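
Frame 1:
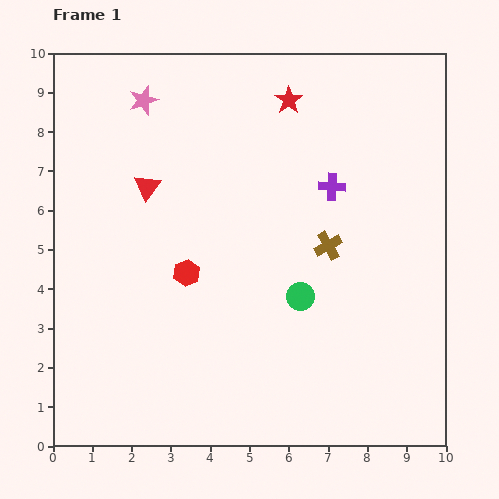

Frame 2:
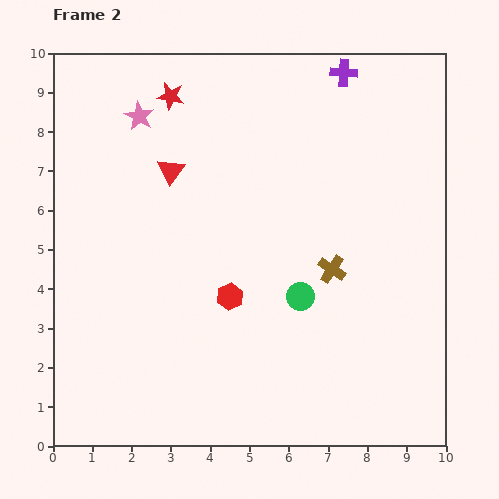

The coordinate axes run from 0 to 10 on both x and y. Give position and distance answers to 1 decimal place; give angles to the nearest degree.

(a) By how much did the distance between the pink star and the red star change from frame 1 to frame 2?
-2.8

Distance in frame 1: 3.7. Distance in frame 2: 0.9.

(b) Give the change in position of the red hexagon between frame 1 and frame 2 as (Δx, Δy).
(1.1, -0.6)

The red hexagon was at (3.4, 4.4) in frame 1 and (4.5, 3.8) in frame 2.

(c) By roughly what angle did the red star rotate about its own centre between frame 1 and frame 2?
27° counter-clockwise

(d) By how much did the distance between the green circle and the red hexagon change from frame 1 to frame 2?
-1.2

Distance in frame 1: 3.0. Distance in frame 2: 1.8.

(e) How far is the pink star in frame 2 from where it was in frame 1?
0.4

The pink star moved from (2.3, 8.8) to (2.2, 8.4), a distance of √(0.1² + 0.4²) ≈ 0.4.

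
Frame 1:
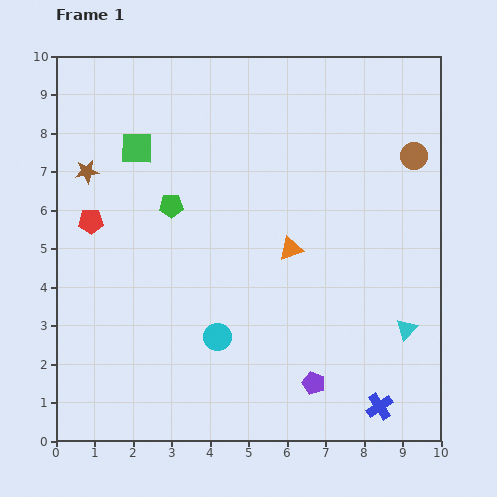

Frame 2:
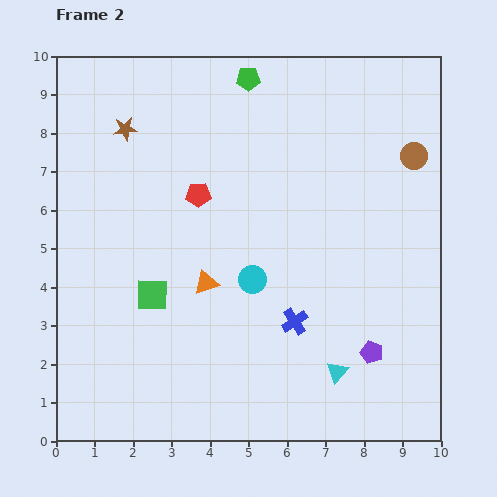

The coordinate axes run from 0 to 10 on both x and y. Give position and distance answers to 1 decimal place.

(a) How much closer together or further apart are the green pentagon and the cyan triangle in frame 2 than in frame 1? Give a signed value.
+1.0

Distance in frame 1: 6.9. Distance in frame 2: 7.9.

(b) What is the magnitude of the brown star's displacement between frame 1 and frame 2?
1.5

The brown star moved from (0.8, 7.0) to (1.8, 8.1), a distance of √(1.0² + 1.1²) ≈ 1.5.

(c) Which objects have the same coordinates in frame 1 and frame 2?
the brown circle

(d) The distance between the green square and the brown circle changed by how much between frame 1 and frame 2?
+0.5

Distance in frame 1: 7.2. Distance in frame 2: 7.7.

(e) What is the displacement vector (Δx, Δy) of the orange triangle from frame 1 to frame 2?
(-2.2, -0.9)

The orange triangle was at (6.1, 5.0) in frame 1 and (3.9, 4.1) in frame 2.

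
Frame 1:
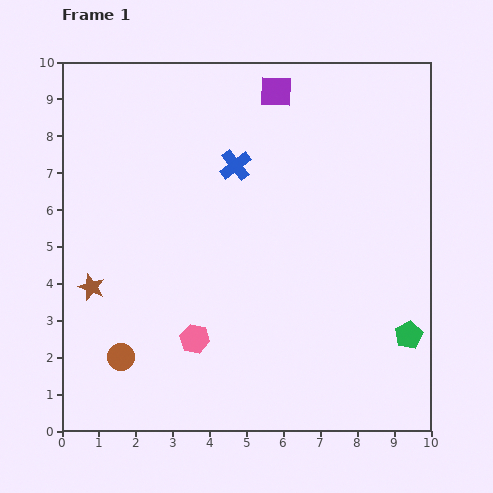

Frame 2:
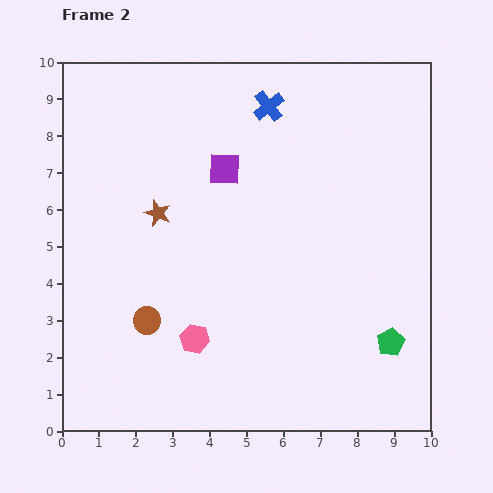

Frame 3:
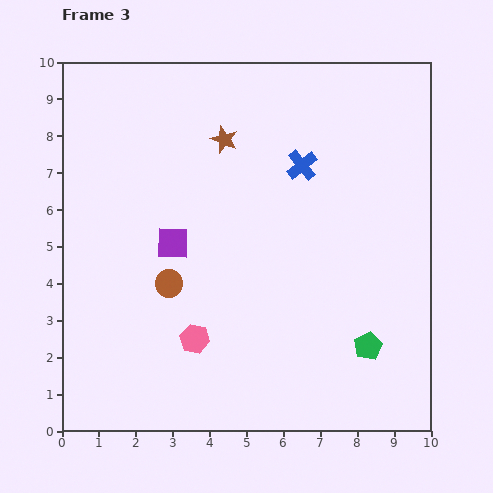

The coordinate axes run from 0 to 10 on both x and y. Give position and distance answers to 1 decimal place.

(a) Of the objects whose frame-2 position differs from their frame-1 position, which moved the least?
the green pentagon

(moved 0.5)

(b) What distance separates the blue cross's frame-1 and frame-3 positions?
1.8

The blue cross moved from (4.7, 7.2) to (6.5, 7.2), a distance of √(1.8² + 0.0²) ≈ 1.8.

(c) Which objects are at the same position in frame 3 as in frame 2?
the pink hexagon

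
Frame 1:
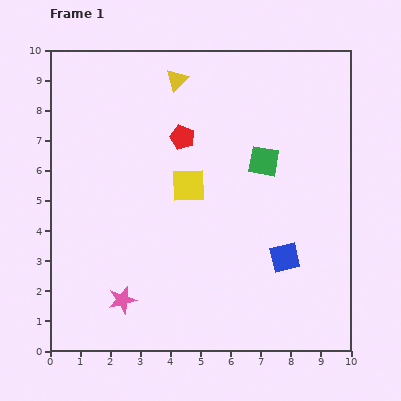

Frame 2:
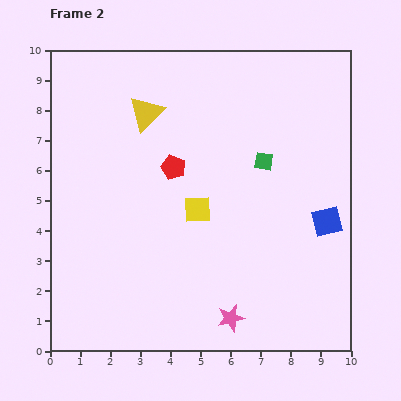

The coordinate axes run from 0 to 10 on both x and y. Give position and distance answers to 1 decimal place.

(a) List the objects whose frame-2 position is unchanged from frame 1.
the green square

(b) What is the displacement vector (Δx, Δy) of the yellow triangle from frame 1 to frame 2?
(-1.0, -1.1)

The yellow triangle was at (4.2, 9.0) in frame 1 and (3.2, 7.9) in frame 2.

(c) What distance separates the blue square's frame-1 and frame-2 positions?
1.8

The blue square moved from (7.8, 3.1) to (9.2, 4.3), a distance of √(1.4² + 1.2²) ≈ 1.8.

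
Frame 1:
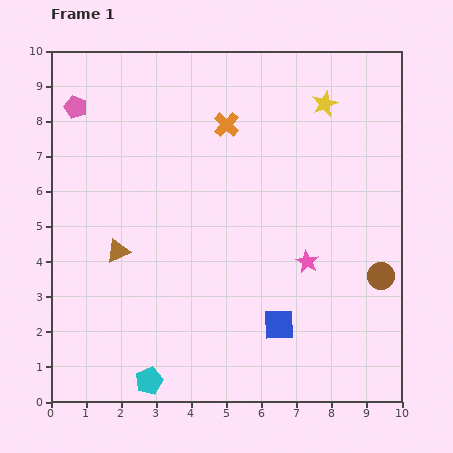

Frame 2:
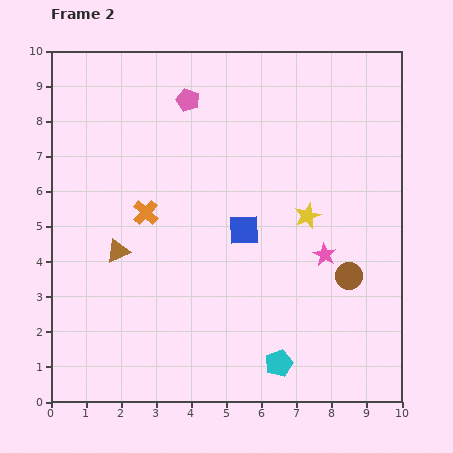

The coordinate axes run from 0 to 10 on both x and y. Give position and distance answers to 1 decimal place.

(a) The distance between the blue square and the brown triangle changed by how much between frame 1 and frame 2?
-1.5

Distance in frame 1: 5.1. Distance in frame 2: 3.6.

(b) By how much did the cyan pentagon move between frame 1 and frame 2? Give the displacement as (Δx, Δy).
(3.7, 0.5)

The cyan pentagon was at (2.8, 0.6) in frame 1 and (6.5, 1.1) in frame 2.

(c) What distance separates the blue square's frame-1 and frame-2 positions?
2.9

The blue square moved from (6.5, 2.2) to (5.5, 4.9), a distance of √(1.0² + 2.7²) ≈ 2.9.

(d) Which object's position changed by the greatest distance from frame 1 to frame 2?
the cyan pentagon

(moved 3.7; next 3.4)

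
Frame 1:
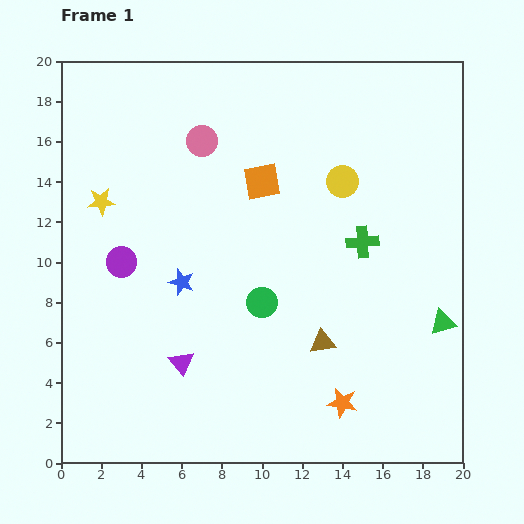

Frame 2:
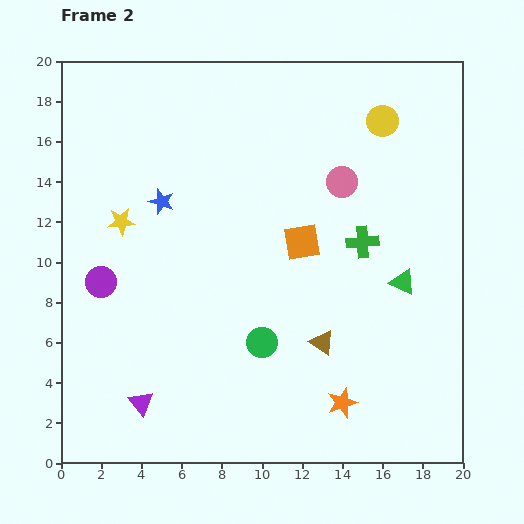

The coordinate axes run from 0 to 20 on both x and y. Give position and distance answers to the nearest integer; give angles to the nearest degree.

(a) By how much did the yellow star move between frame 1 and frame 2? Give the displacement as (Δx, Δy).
(1, -1)

The yellow star was at (2, 13) in frame 1 and (3, 12) in frame 2.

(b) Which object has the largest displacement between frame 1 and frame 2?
the pink circle

(moved 7; next 4)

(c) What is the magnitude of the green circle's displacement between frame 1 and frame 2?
2

The green circle moved from (10, 8) to (10, 6), a distance of √(0² + 2²) ≈ 2.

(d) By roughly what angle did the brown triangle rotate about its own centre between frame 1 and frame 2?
43° clockwise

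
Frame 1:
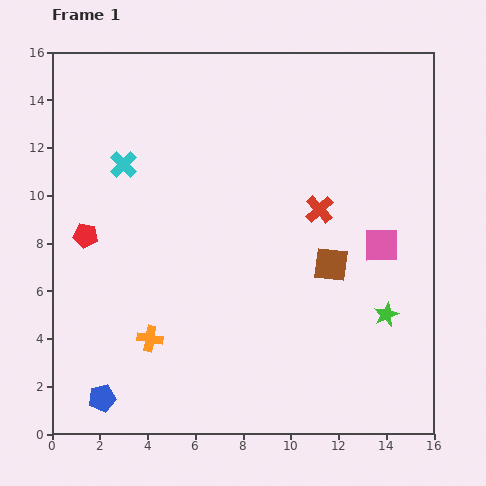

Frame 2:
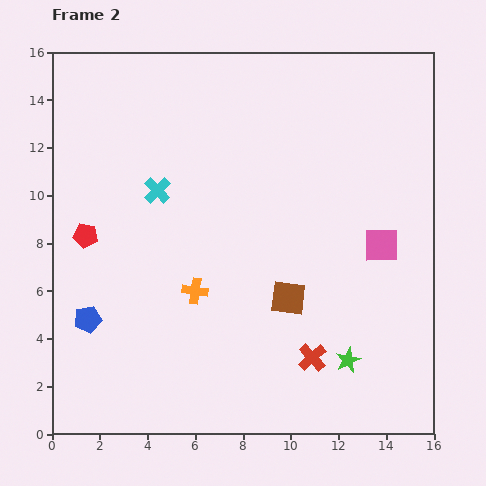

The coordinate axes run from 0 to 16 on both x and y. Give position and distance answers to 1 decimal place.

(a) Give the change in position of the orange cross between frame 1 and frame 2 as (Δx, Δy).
(1.9, 2.0)

The orange cross was at (4.1, 4.0) in frame 1 and (6.0, 6.0) in frame 2.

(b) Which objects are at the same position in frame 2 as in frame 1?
the red pentagon, the pink square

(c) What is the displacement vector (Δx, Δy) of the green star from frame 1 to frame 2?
(-1.6, -1.9)

The green star was at (14.0, 5.0) in frame 1 and (12.4, 3.1) in frame 2.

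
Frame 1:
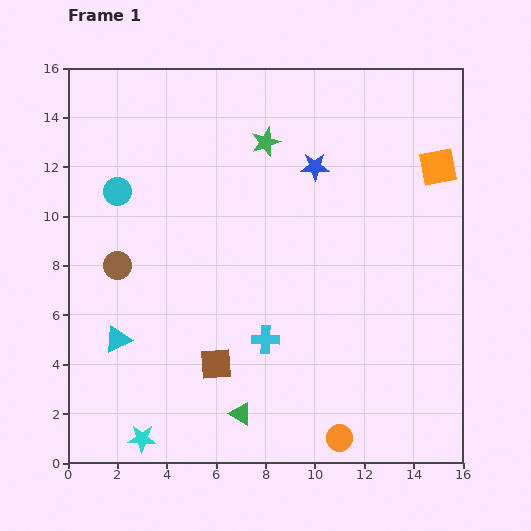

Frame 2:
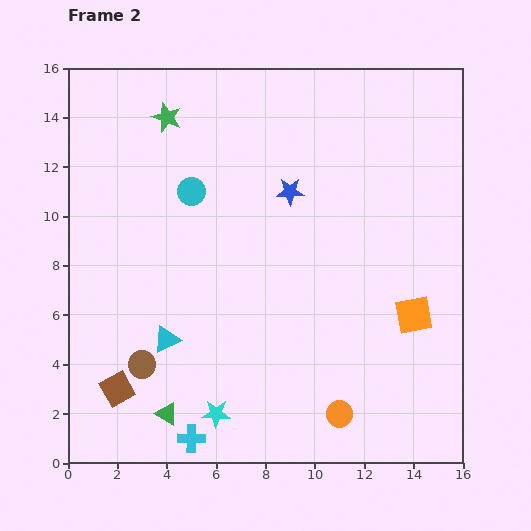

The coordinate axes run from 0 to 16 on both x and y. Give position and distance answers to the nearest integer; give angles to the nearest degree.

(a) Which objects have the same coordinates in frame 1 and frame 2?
none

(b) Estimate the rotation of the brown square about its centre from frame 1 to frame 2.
25° counter-clockwise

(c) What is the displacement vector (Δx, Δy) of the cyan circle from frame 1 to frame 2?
(3, 0)

The cyan circle was at (2, 11) in frame 1 and (5, 11) in frame 2.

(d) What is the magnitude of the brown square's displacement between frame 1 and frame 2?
4

The brown square moved from (6, 4) to (2, 3), a distance of √(4² + 1²) ≈ 4.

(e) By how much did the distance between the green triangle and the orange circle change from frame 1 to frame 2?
+3

Distance in frame 1: 4. Distance in frame 2: 7.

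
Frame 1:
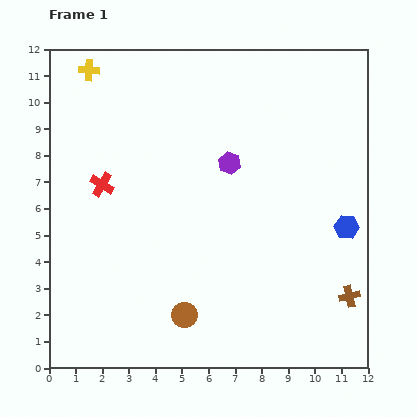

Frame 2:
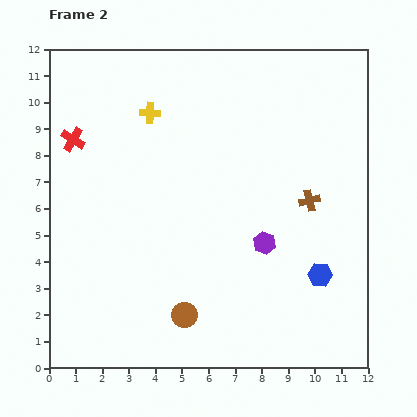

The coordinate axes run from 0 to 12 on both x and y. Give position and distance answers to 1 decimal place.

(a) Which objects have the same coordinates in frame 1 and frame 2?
the brown circle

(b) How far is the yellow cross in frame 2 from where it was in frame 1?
2.8

The yellow cross moved from (1.5, 11.2) to (3.8, 9.6), a distance of √(2.3² + 1.6²) ≈ 2.8.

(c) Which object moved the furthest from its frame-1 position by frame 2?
the brown cross

(moved 3.9; next 3.3)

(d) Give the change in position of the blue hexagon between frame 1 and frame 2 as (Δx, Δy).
(-1.0, -1.8)

The blue hexagon was at (11.2, 5.3) in frame 1 and (10.2, 3.5) in frame 2.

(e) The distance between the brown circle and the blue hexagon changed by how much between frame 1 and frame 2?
-1.6

Distance in frame 1: 6.9. Distance in frame 2: 5.3.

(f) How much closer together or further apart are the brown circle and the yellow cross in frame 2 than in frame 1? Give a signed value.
-2.2

Distance in frame 1: 9.9. Distance in frame 2: 7.7.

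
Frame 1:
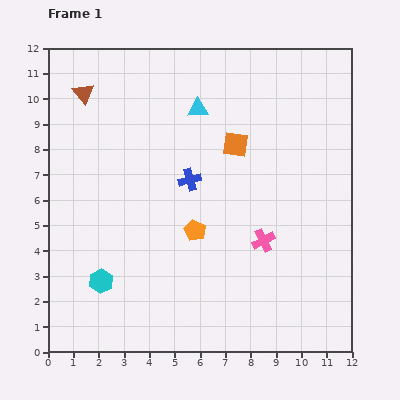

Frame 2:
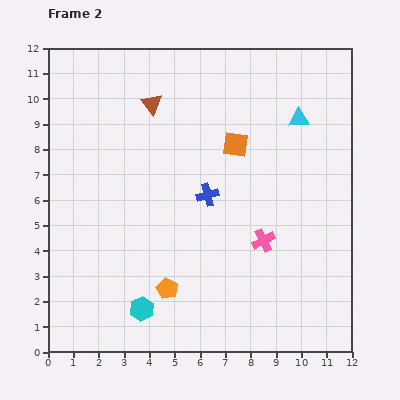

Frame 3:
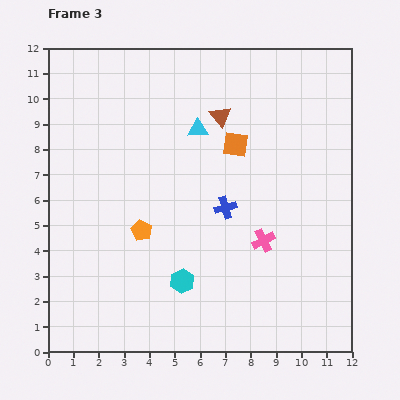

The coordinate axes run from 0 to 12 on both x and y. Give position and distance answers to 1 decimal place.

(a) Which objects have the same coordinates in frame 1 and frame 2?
the orange square, the pink cross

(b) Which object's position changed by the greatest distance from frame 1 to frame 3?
the brown triangle

(moved 5.5; next 3.2)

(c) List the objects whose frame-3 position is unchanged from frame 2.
the orange square, the pink cross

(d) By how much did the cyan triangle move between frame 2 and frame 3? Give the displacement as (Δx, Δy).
(-4.0, -0.4)

The cyan triangle was at (9.9, 9.2) in frame 2 and (5.9, 8.8) in frame 3.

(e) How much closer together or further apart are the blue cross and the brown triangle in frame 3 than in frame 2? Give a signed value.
-0.6

Distance in frame 2: 4.2. Distance in frame 3: 3.6.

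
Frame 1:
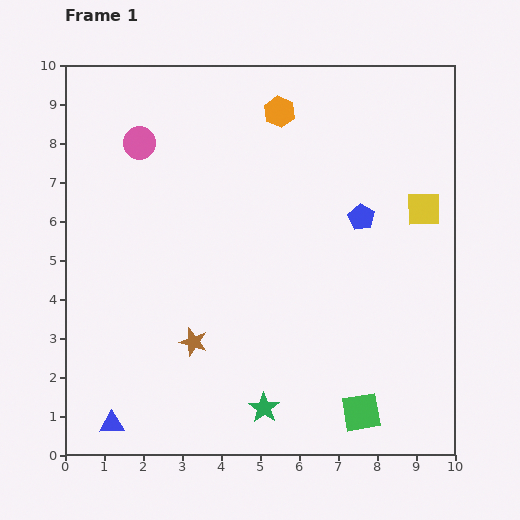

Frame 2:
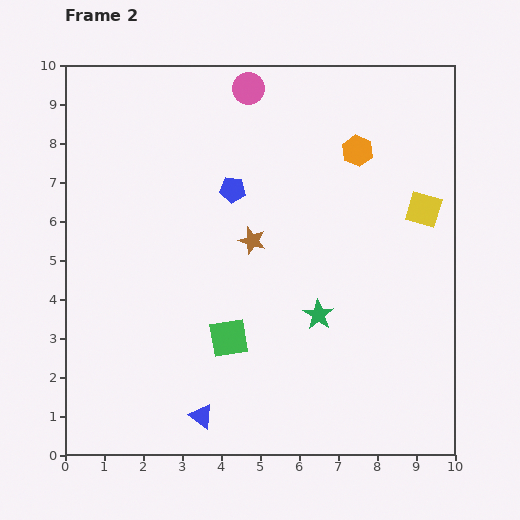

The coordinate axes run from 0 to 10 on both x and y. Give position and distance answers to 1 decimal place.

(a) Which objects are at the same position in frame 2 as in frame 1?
the yellow square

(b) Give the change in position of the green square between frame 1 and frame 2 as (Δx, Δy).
(-3.4, 1.9)

The green square was at (7.6, 1.1) in frame 1 and (4.2, 3.0) in frame 2.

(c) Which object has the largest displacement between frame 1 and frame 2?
the green square

(moved 3.9; next 3.4)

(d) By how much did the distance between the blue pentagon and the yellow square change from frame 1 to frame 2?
+3.3

Distance in frame 1: 1.6. Distance in frame 2: 4.9.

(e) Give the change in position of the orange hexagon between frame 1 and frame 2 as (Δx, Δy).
(2.0, -1.0)

The orange hexagon was at (5.5, 8.8) in frame 1 and (7.5, 7.8) in frame 2.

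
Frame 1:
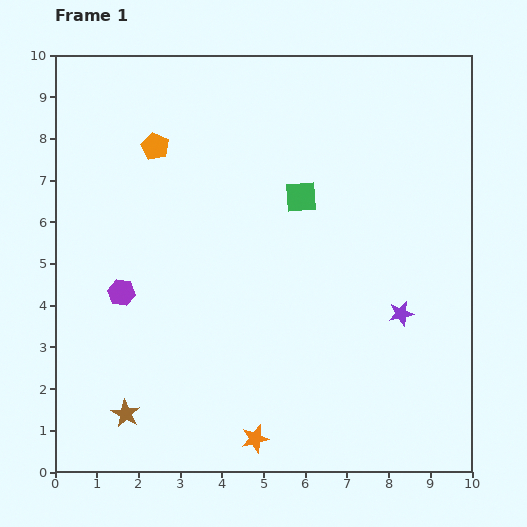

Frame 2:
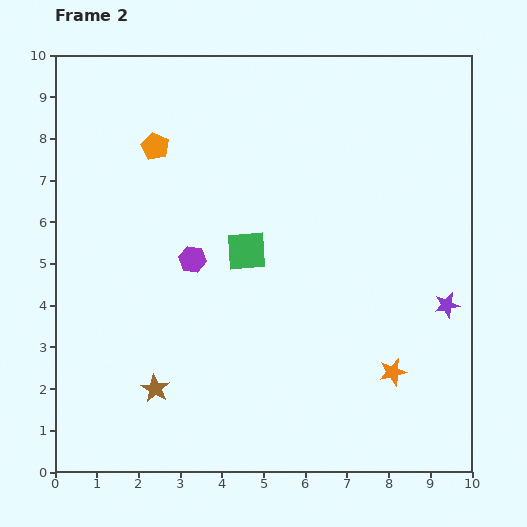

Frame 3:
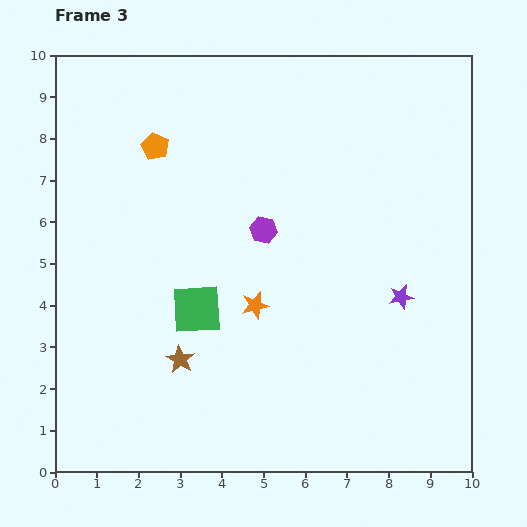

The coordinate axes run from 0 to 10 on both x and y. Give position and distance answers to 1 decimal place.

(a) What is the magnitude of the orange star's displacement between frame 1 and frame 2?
3.7

The orange star moved from (4.8, 0.8) to (8.1, 2.4), a distance of √(3.3² + 1.6²) ≈ 3.7.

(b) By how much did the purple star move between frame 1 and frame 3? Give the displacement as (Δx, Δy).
(0.0, 0.4)

The purple star was at (8.3, 3.8) in frame 1 and (8.3, 4.2) in frame 3.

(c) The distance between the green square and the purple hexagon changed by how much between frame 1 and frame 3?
-2.4

Distance in frame 1: 4.9. Distance in frame 3: 2.5.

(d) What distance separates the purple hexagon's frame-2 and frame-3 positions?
1.8

The purple hexagon moved from (3.3, 5.1) to (5.0, 5.8), a distance of √(1.7² + 0.7²) ≈ 1.8.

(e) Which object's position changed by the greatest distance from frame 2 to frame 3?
the orange star

(moved 3.7; next 1.8)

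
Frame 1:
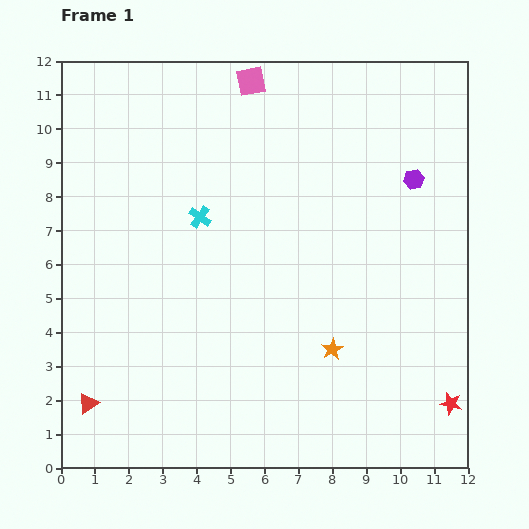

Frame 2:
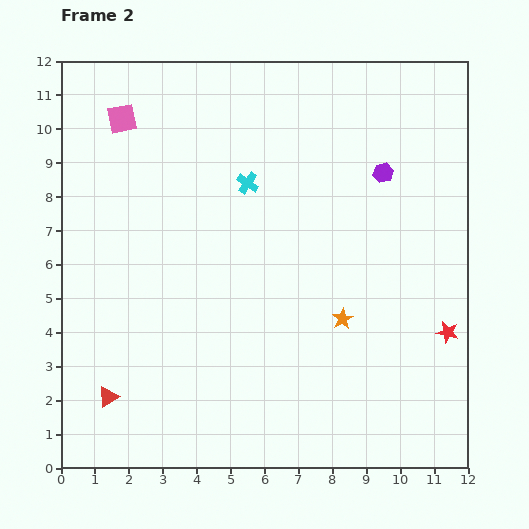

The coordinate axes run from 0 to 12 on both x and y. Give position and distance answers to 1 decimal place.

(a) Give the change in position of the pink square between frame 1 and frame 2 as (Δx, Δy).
(-3.8, -1.1)

The pink square was at (5.6, 11.4) in frame 1 and (1.8, 10.3) in frame 2.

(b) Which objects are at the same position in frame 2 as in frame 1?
none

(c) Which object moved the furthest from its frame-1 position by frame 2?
the pink square

(moved 4.0; next 2.1)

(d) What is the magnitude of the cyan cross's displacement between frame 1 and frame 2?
1.7

The cyan cross moved from (4.1, 7.4) to (5.5, 8.4), a distance of √(1.4² + 1.0²) ≈ 1.7.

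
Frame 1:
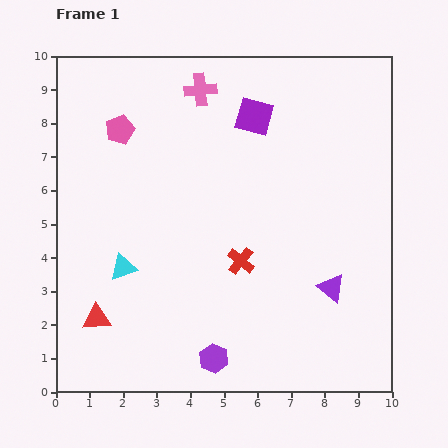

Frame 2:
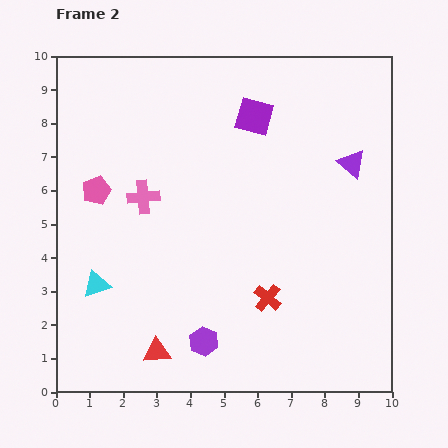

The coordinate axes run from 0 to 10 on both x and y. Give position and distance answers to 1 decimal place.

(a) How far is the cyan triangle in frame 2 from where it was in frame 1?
0.9

The cyan triangle moved from (2.0, 3.7) to (1.2, 3.2), a distance of √(0.8² + 0.5²) ≈ 0.9.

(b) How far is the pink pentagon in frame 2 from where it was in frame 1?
1.9

The pink pentagon moved from (1.9, 7.8) to (1.2, 6.0), a distance of √(0.7² + 1.8²) ≈ 1.9.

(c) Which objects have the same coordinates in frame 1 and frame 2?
the purple square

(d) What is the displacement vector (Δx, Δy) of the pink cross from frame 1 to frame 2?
(-1.7, -3.2)

The pink cross was at (4.3, 9.0) in frame 1 and (2.6, 5.8) in frame 2.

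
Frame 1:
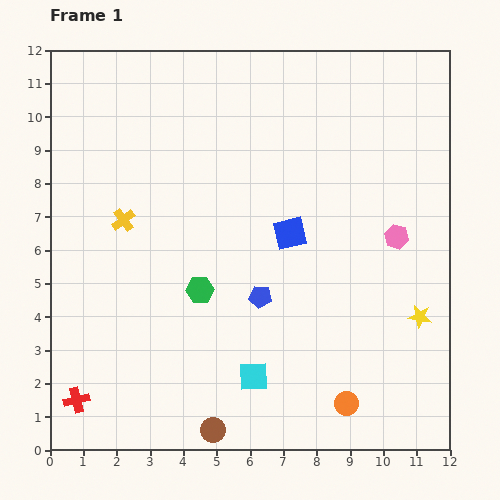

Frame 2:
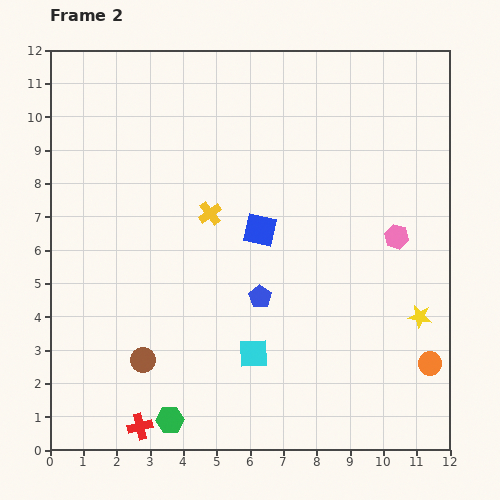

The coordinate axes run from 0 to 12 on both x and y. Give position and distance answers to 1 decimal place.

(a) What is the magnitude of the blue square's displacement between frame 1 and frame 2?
0.9

The blue square moved from (7.2, 6.5) to (6.3, 6.6), a distance of √(0.9² + 0.1²) ≈ 0.9.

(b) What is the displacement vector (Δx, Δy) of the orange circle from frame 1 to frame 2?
(2.5, 1.2)

The orange circle was at (8.9, 1.4) in frame 1 and (11.4, 2.6) in frame 2.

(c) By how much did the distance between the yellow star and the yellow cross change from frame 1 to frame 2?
-2.4

Distance in frame 1: 9.4. Distance in frame 2: 7.0.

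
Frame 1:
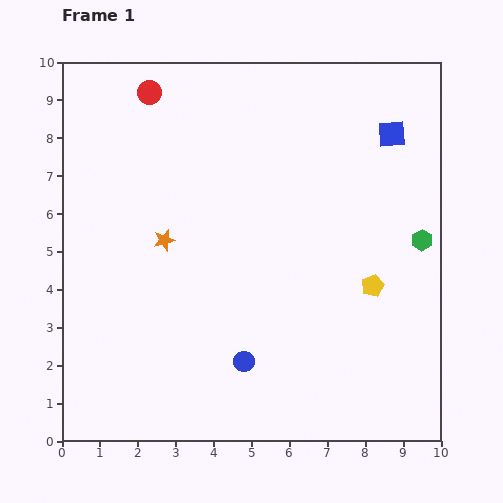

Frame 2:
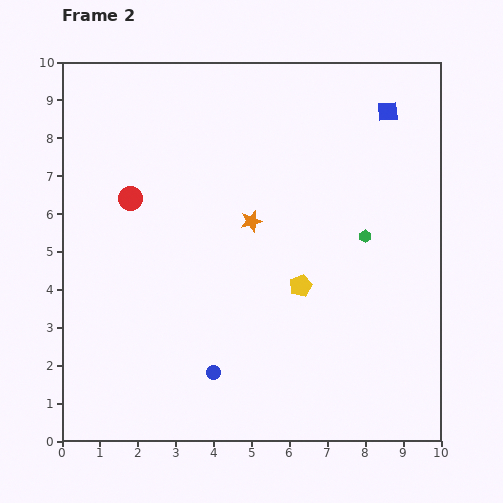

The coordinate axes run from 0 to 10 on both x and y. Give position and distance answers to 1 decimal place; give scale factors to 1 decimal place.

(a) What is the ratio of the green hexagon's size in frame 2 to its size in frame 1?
0.6×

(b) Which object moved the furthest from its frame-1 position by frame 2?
the red circle

(moved 2.8; next 2.4)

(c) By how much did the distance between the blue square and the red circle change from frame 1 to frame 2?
+0.7

Distance in frame 1: 6.5. Distance in frame 2: 7.2.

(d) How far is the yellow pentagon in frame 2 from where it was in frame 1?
1.9

The yellow pentagon moved from (8.2, 4.1) to (6.3, 4.1), a distance of √(1.9² + 0.0²) ≈ 1.9.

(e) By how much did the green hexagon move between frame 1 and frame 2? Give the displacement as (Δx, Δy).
(-1.5, 0.1)

The green hexagon was at (9.5, 5.3) in frame 1 and (8.0, 5.4) in frame 2.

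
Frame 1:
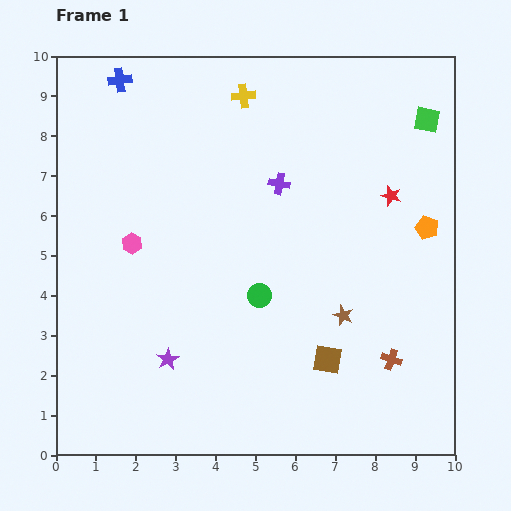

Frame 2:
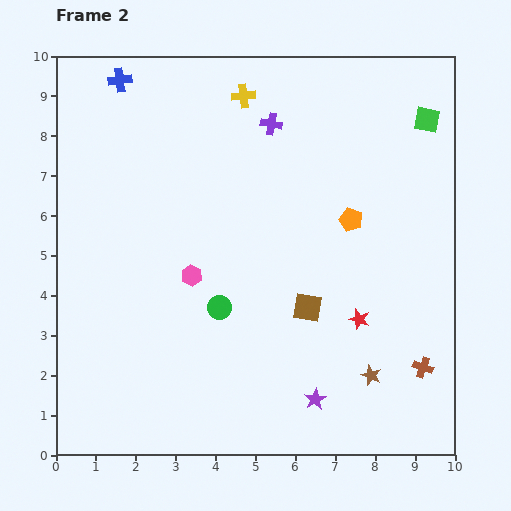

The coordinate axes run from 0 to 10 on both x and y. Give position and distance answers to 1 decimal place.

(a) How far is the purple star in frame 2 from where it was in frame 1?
3.8

The purple star moved from (2.8, 2.4) to (6.5, 1.4), a distance of √(3.7² + 1.0²) ≈ 3.8.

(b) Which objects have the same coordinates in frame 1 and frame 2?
the yellow cross, the green square, the blue cross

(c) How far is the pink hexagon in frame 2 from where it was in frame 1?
1.7

The pink hexagon moved from (1.9, 5.3) to (3.4, 4.5), a distance of √(1.5² + 0.8²) ≈ 1.7.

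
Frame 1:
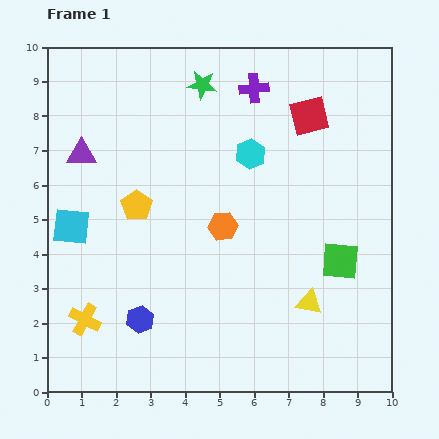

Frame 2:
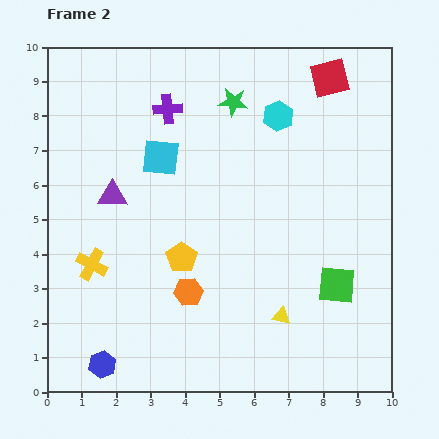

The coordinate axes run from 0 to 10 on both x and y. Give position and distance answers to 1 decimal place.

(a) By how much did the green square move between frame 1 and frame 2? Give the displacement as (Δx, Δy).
(-0.1, -0.7)

The green square was at (8.5, 3.8) in frame 1 and (8.4, 3.1) in frame 2.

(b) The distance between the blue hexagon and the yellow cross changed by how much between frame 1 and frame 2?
+1.3

Distance in frame 1: 1.6. Distance in frame 2: 2.9.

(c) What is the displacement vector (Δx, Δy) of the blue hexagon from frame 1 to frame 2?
(-1.1, -1.3)

The blue hexagon was at (2.7, 2.1) in frame 1 and (1.6, 0.8) in frame 2.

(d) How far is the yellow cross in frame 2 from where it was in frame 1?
1.6

The yellow cross moved from (1.1, 2.1) to (1.3, 3.7), a distance of √(0.2² + 1.6²) ≈ 1.6.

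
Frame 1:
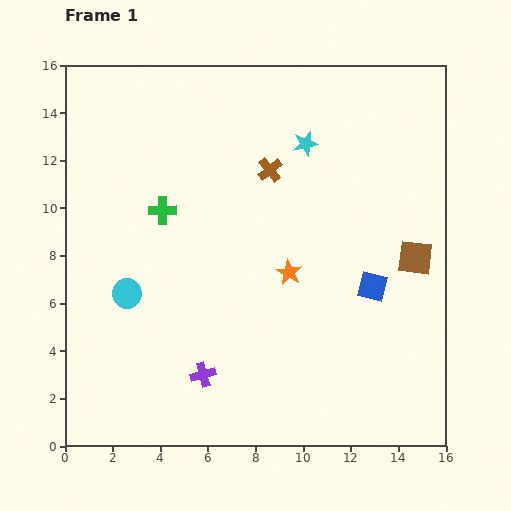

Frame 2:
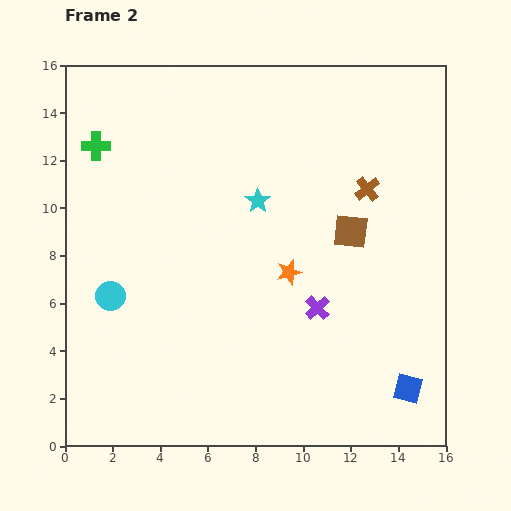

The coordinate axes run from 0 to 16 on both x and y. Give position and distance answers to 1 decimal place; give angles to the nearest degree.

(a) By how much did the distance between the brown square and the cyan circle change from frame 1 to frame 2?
-1.7

Distance in frame 1: 12.2. Distance in frame 2: 10.5.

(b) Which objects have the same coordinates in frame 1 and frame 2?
the orange star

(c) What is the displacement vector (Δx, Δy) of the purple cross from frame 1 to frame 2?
(4.8, 2.8)

The purple cross was at (5.8, 3.0) in frame 1 and (10.6, 5.8) in frame 2.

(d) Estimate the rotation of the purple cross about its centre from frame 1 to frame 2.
29° counter-clockwise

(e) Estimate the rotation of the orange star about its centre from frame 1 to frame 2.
27° clockwise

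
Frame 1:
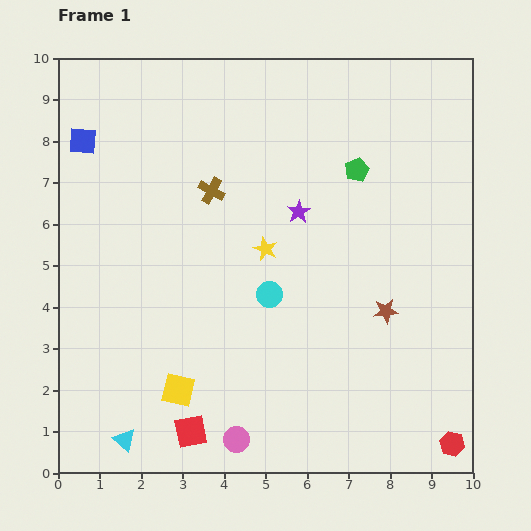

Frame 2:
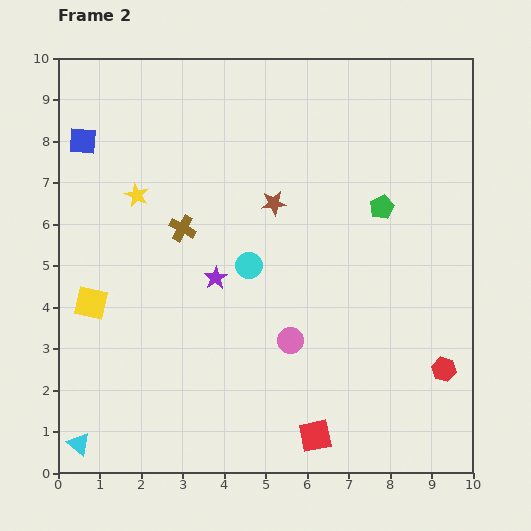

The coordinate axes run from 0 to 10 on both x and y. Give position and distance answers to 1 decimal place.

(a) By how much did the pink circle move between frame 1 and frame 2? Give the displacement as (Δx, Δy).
(1.3, 2.4)

The pink circle was at (4.3, 0.8) in frame 1 and (5.6, 3.2) in frame 2.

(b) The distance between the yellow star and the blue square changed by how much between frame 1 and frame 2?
-3.3

Distance in frame 1: 5.1. Distance in frame 2: 1.8.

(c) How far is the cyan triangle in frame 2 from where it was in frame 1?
1.1

The cyan triangle moved from (1.6, 0.8) to (0.5, 0.7), a distance of √(1.1² + 0.1²) ≈ 1.1.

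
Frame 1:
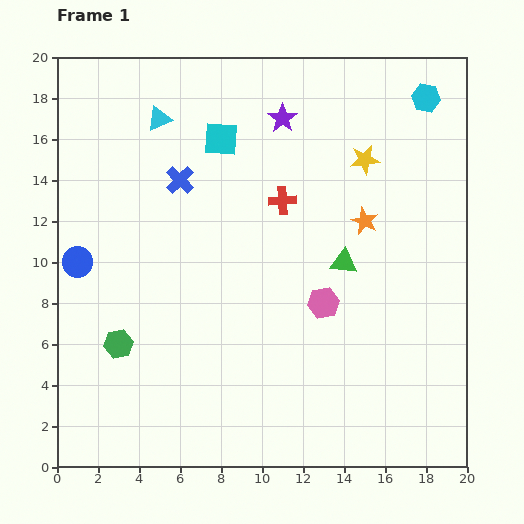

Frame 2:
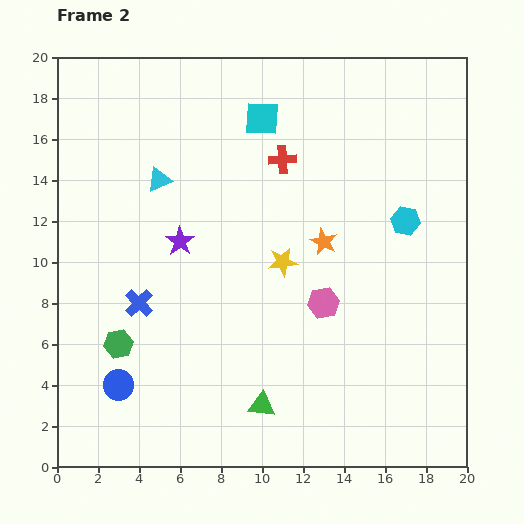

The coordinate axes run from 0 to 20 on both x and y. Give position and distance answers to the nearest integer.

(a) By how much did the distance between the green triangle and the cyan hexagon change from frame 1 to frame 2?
+2

Distance in frame 1: 9. Distance in frame 2: 11.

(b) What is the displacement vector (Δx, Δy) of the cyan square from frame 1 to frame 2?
(2, 1)

The cyan square was at (8, 16) in frame 1 and (10, 17) in frame 2.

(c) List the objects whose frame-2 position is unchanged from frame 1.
the pink hexagon, the green hexagon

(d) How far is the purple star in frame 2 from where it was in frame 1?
8

The purple star moved from (11, 17) to (6, 11), a distance of √(5² + 6²) ≈ 8.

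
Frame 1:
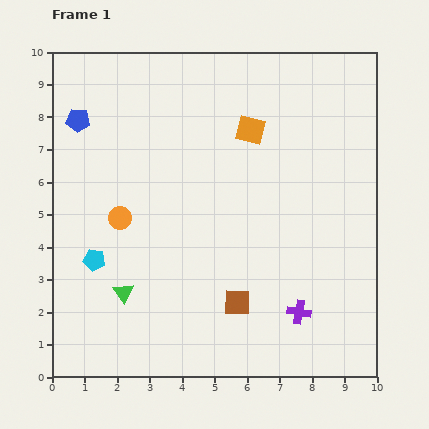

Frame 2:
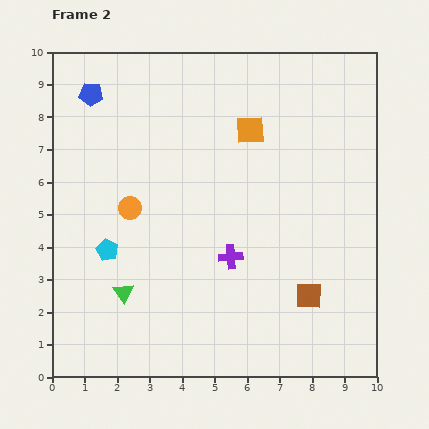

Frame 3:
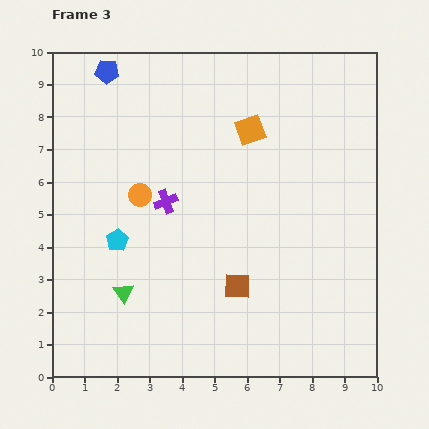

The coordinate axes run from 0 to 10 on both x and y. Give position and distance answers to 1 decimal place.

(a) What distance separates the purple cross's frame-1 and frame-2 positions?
2.7

The purple cross moved from (7.6, 2.0) to (5.5, 3.7), a distance of √(2.1² + 1.7²) ≈ 2.7.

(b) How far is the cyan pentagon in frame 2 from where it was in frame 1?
0.5

The cyan pentagon moved from (1.3, 3.6) to (1.7, 3.9), a distance of √(0.4² + 0.3²) ≈ 0.5.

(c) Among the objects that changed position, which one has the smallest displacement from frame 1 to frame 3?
the brown square

(moved 0.5)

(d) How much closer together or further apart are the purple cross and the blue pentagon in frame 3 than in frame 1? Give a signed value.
-4.6

Distance in frame 1: 9.0. Distance in frame 3: 4.4.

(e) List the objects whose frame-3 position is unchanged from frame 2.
the orange square, the green triangle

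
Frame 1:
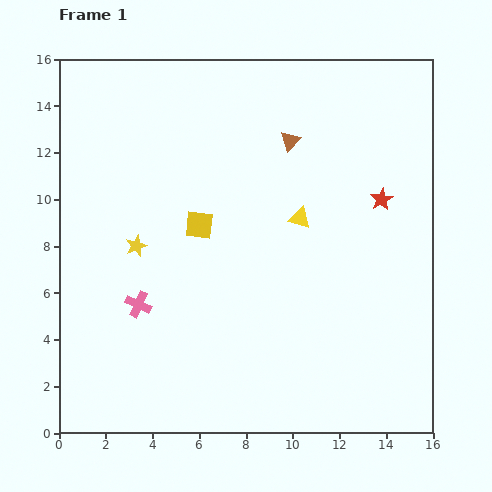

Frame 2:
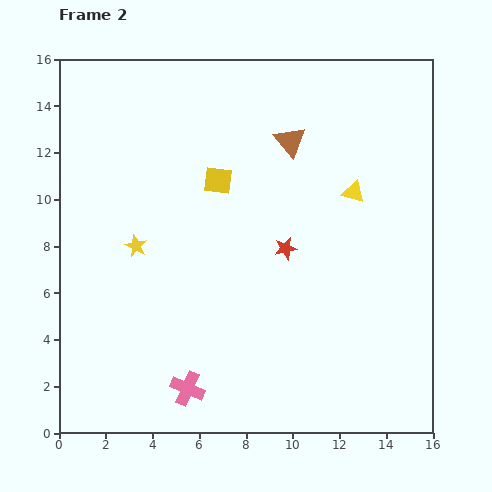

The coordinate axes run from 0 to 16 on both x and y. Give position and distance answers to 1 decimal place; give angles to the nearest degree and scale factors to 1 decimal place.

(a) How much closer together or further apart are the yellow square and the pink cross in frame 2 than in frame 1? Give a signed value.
+4.7

Distance in frame 1: 4.3. Distance in frame 2: 9.0.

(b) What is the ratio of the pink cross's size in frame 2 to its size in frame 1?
1.3×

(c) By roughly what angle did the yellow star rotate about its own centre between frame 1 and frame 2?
24° counter-clockwise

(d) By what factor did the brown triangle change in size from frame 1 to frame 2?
1.6×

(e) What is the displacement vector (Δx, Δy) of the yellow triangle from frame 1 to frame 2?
(2.3, 1.1)

The yellow triangle was at (10.3, 9.2) in frame 1 and (12.6, 10.3) in frame 2.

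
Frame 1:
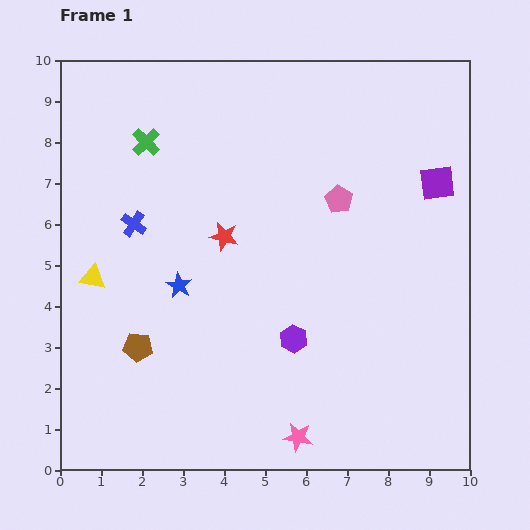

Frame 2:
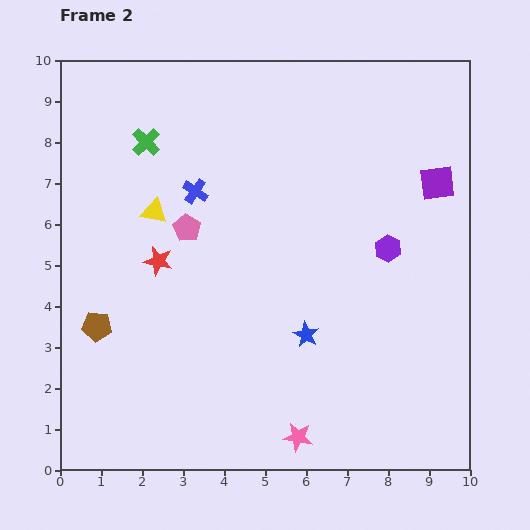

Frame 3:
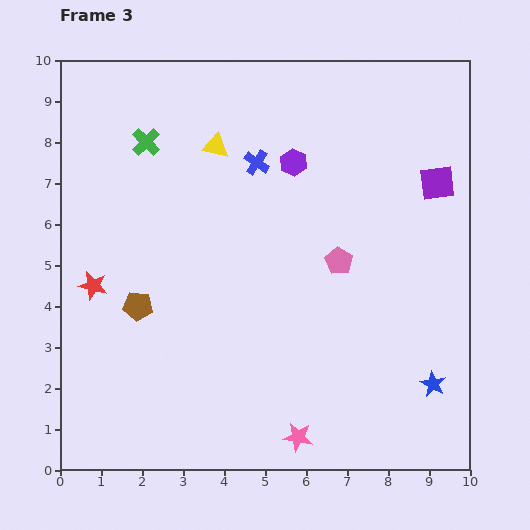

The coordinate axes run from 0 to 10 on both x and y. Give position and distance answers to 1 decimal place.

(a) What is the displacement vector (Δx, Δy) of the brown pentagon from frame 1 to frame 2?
(-1.0, 0.5)

The brown pentagon was at (1.9, 3.0) in frame 1 and (0.9, 3.5) in frame 2.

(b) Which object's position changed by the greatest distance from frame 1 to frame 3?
the blue star

(moved 6.6; next 4.4)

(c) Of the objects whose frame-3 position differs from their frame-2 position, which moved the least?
the brown pentagon

(moved 1.1)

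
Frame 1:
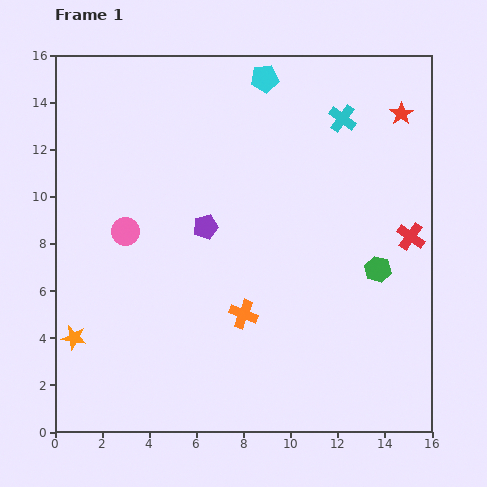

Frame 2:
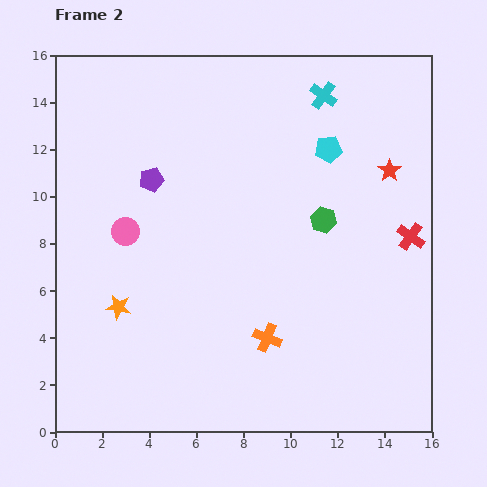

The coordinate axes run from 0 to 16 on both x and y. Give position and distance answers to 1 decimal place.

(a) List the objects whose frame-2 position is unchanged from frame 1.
the pink circle, the red cross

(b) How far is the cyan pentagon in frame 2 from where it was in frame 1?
4.0

The cyan pentagon moved from (8.9, 15.0) to (11.6, 12.0), a distance of √(2.7² + 3.0²) ≈ 4.0.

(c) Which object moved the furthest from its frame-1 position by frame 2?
the cyan pentagon

(moved 4.0; next 3.1)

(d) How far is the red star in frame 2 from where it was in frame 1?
2.5

The red star moved from (14.7, 13.5) to (14.2, 11.1), a distance of √(0.5² + 2.4²) ≈ 2.5.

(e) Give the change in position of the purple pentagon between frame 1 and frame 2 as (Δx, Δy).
(-2.3, 2.0)

The purple pentagon was at (6.4, 8.7) in frame 1 and (4.1, 10.7) in frame 2.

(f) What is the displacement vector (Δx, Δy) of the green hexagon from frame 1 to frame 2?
(-2.3, 2.1)

The green hexagon was at (13.7, 6.9) in frame 1 and (11.4, 9.0) in frame 2.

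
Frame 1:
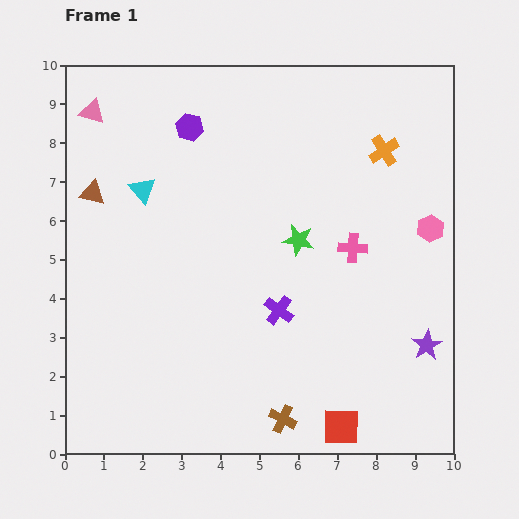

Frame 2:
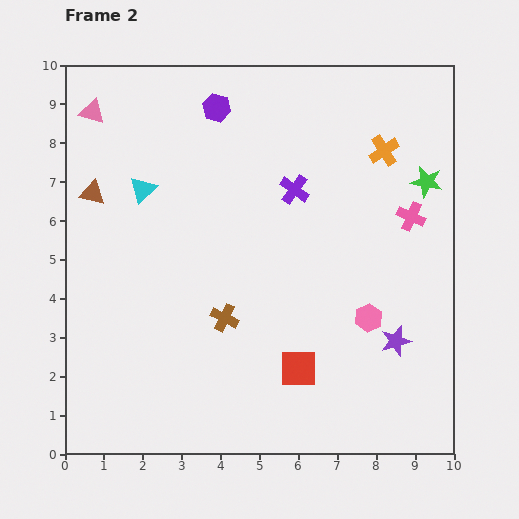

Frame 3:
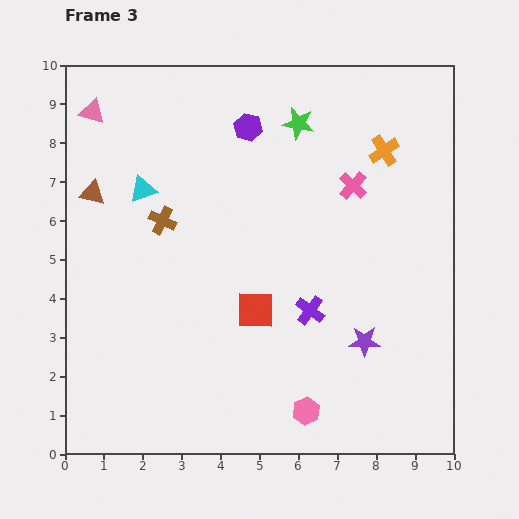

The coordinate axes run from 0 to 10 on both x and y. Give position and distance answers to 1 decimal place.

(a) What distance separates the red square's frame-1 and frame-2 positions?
1.9

The red square moved from (7.1, 0.7) to (6.0, 2.2), a distance of √(1.1² + 1.5²) ≈ 1.9.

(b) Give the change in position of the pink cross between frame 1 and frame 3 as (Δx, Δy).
(0.0, 1.6)

The pink cross was at (7.4, 5.3) in frame 1 and (7.4, 6.9) in frame 3.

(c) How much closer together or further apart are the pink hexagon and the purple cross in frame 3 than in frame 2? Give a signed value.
-1.2

Distance in frame 2: 3.8. Distance in frame 3: 2.6.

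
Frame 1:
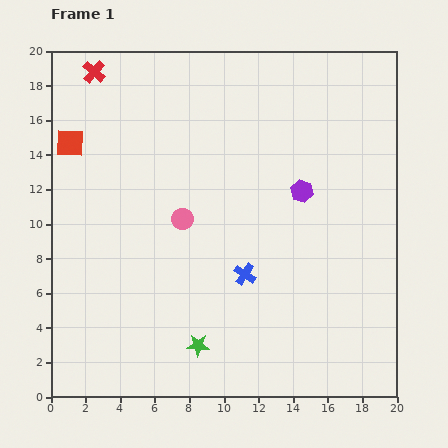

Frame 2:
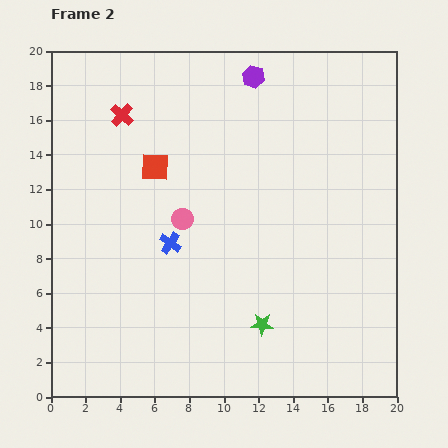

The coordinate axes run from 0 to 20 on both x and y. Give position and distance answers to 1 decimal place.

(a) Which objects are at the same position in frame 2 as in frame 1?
the pink circle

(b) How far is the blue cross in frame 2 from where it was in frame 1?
4.7

The blue cross moved from (11.2, 7.1) to (6.9, 8.9), a distance of √(4.3² + 1.8²) ≈ 4.7.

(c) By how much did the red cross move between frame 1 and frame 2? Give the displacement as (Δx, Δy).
(1.6, -2.5)

The red cross was at (2.5, 18.8) in frame 1 and (4.1, 16.3) in frame 2.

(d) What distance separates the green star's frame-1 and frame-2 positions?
3.9

The green star moved from (8.5, 3.0) to (12.2, 4.2), a distance of √(3.7² + 1.2²) ≈ 3.9.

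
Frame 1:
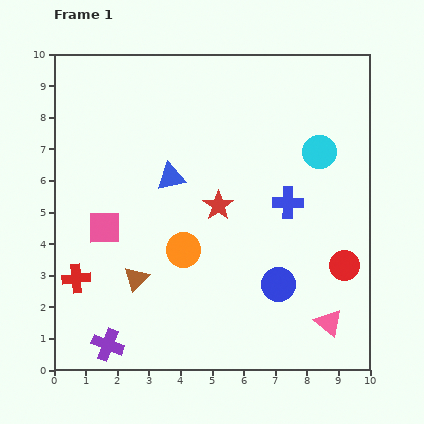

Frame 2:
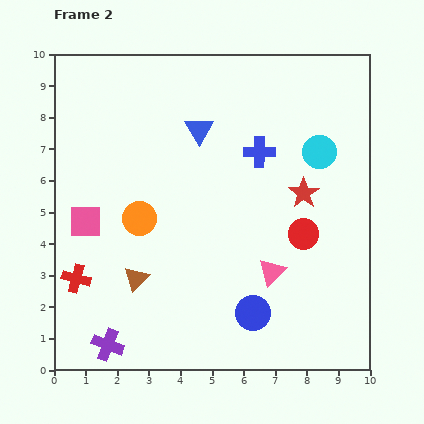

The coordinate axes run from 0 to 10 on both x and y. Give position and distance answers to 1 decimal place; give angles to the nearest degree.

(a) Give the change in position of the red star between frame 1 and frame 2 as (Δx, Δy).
(2.7, 0.4)

The red star was at (5.2, 5.2) in frame 1 and (7.9, 5.6) in frame 2.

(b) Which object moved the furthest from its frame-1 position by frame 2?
the red star

(moved 2.7; next 2.4)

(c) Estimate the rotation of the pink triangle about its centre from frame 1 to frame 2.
35° clockwise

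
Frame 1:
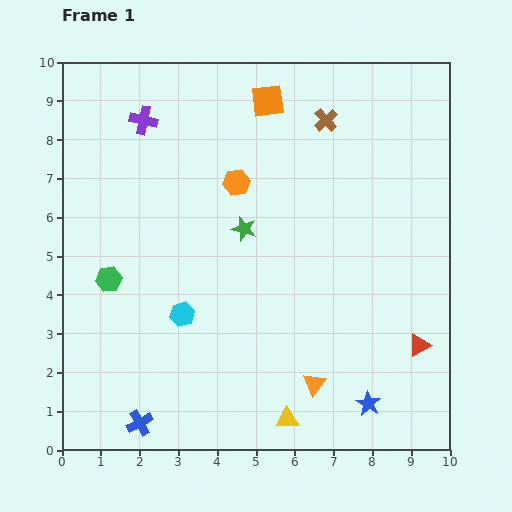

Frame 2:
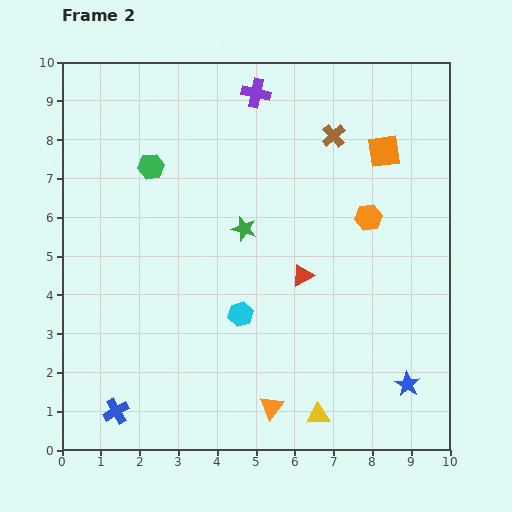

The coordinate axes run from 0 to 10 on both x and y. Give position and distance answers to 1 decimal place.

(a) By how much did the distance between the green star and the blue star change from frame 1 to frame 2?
+0.3

Distance in frame 1: 5.5. Distance in frame 2: 5.8.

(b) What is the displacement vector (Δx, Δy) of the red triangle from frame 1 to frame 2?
(-3.0, 1.8)

The red triangle was at (9.2, 2.7) in frame 1 and (6.2, 4.5) in frame 2.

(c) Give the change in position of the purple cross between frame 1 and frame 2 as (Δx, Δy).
(2.9, 0.7)

The purple cross was at (2.1, 8.5) in frame 1 and (5.0, 9.2) in frame 2.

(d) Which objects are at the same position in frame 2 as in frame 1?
the green star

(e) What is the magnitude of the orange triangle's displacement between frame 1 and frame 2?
1.3

The orange triangle moved from (6.5, 1.7) to (5.4, 1.1), a distance of √(1.1² + 0.6²) ≈ 1.3.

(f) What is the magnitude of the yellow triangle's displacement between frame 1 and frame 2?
0.8

The yellow triangle moved from (5.8, 0.8) to (6.6, 0.9), a distance of √(0.8² + 0.1²) ≈ 0.8.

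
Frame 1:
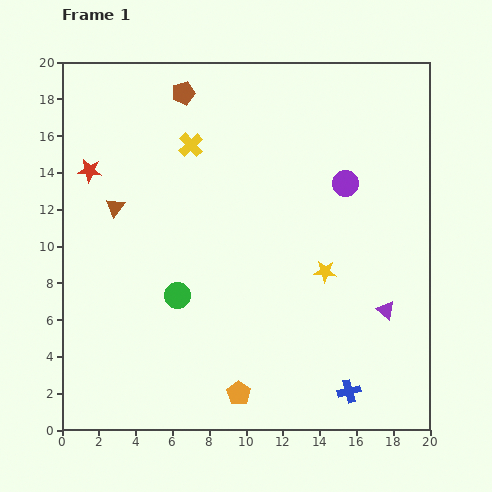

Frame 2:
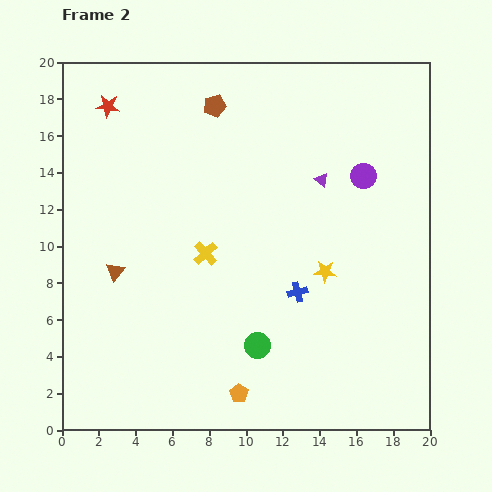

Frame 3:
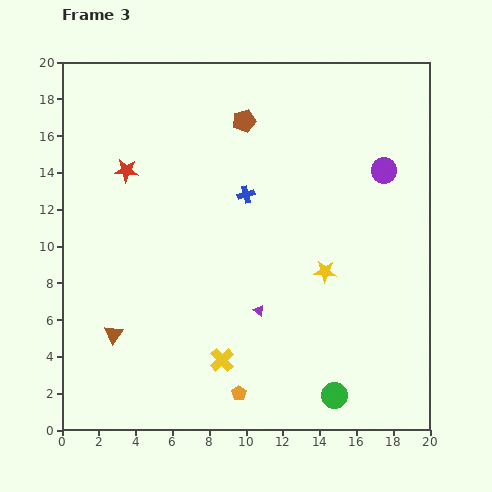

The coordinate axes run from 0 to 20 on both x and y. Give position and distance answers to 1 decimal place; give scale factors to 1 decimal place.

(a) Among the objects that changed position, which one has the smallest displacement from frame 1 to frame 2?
the purple circle

(moved 1.1)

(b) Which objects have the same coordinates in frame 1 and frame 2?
the yellow star, the orange pentagon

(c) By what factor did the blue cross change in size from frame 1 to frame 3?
0.7×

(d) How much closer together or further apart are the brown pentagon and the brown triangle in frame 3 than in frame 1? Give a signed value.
+6.4

Distance in frame 1: 7.2. Distance in frame 3: 13.6.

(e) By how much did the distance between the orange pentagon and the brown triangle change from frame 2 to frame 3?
-1.9

Distance in frame 2: 9.4. Distance in frame 3: 7.5.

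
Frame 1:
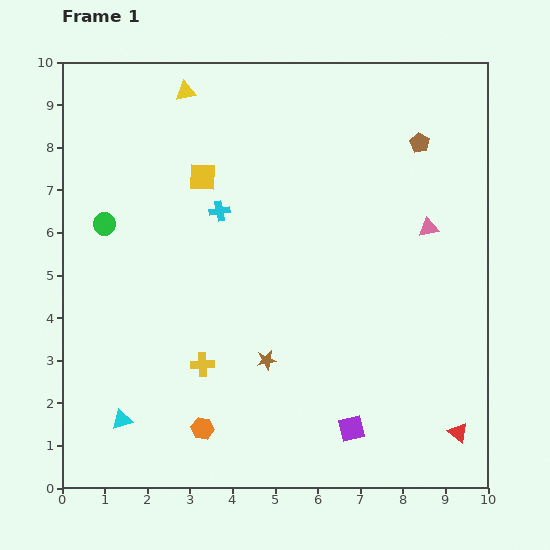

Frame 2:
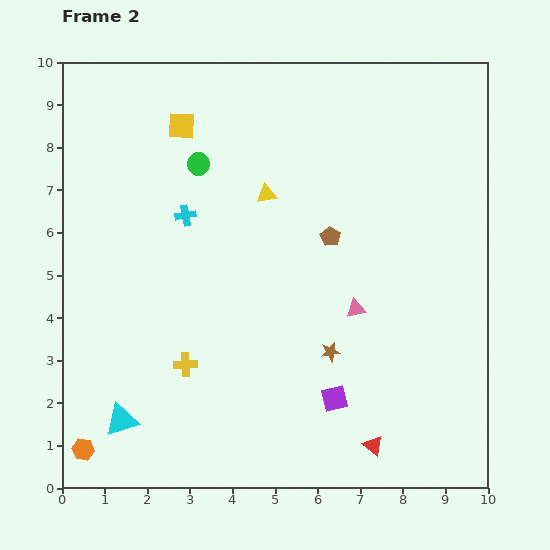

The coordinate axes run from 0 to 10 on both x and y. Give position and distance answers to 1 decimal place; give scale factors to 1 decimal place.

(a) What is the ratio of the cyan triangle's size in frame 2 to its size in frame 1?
1.6×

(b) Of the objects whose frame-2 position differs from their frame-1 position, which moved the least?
the yellow cross

(moved 0.4)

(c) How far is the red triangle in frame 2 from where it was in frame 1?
2.0

The red triangle moved from (9.3, 1.3) to (7.3, 1.0), a distance of √(2.0² + 0.3²) ≈ 2.0.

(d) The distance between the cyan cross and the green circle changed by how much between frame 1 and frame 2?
-1.5

Distance in frame 1: 2.7. Distance in frame 2: 1.2.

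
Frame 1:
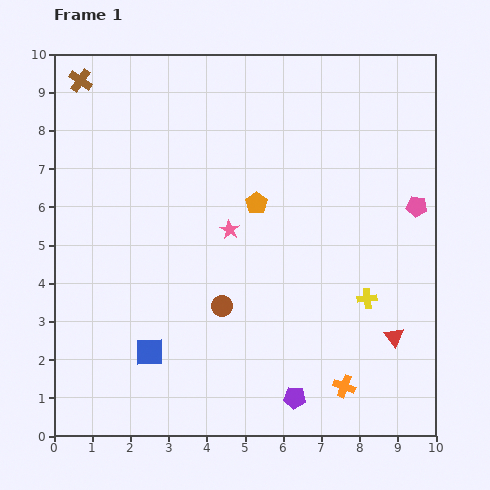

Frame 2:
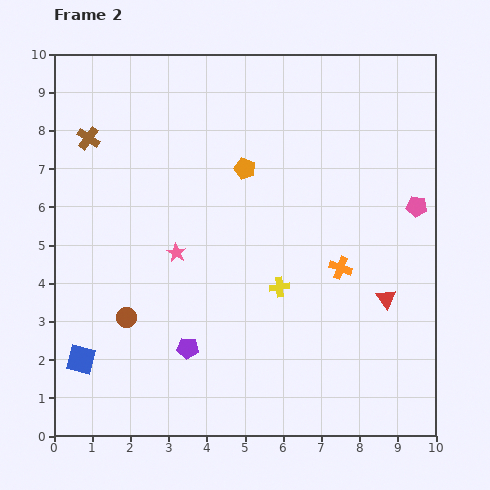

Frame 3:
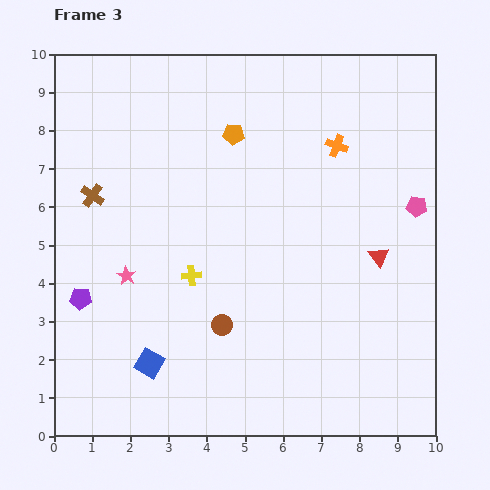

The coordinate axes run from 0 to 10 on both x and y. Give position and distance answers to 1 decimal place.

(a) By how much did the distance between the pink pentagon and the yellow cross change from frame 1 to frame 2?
+1.5

Distance in frame 1: 2.7. Distance in frame 2: 4.2.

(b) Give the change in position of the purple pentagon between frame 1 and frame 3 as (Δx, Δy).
(-5.6, 2.6)

The purple pentagon was at (6.3, 1.0) in frame 1 and (0.7, 3.6) in frame 3.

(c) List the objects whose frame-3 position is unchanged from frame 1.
the pink pentagon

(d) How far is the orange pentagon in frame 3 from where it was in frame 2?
0.9

The orange pentagon moved from (5.0, 7.0) to (4.7, 7.9), a distance of √(0.3² + 0.9²) ≈ 0.9.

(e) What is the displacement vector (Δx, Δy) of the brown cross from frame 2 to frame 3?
(0.1, -1.5)

The brown cross was at (0.9, 7.8) in frame 2 and (1.0, 6.3) in frame 3.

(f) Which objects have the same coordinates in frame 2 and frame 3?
the pink pentagon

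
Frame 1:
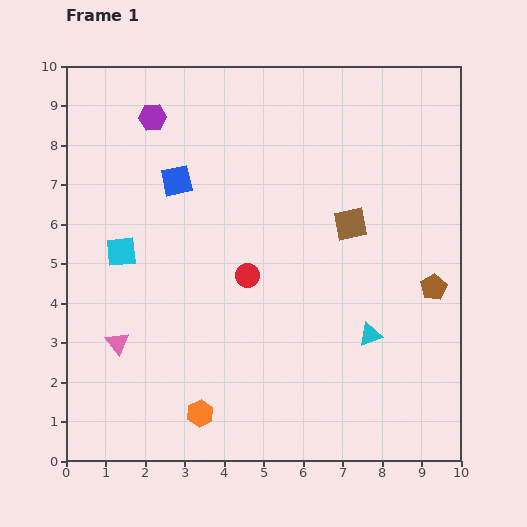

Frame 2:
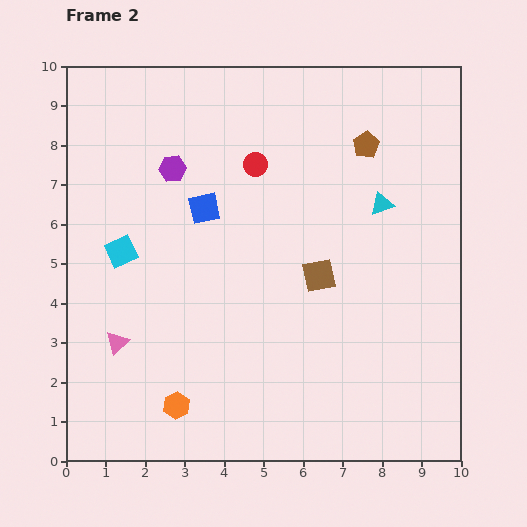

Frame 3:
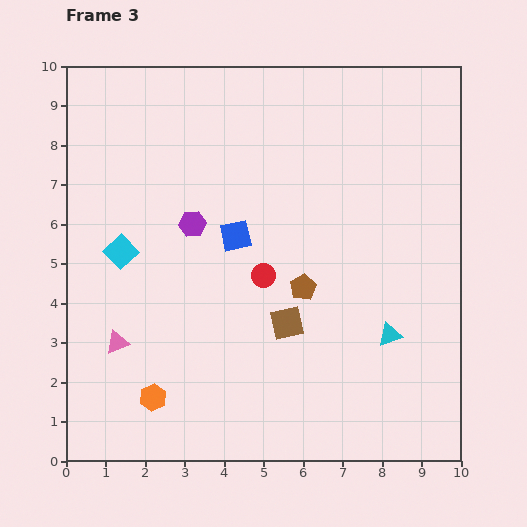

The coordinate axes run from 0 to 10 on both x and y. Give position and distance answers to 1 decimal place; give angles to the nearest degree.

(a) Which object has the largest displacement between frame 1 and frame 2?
the brown pentagon

(moved 4.0; next 3.3)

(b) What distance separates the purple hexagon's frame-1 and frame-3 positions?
2.9

The purple hexagon moved from (2.2, 8.7) to (3.2, 6.0), a distance of √(1.0² + 2.7²) ≈ 2.9.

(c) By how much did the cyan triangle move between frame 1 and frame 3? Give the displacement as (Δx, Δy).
(0.5, 0.0)

The cyan triangle was at (7.7, 3.2) in frame 1 and (8.2, 3.2) in frame 3.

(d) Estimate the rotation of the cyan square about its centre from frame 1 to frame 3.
37° counter-clockwise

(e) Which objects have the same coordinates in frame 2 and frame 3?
the pink triangle, the cyan square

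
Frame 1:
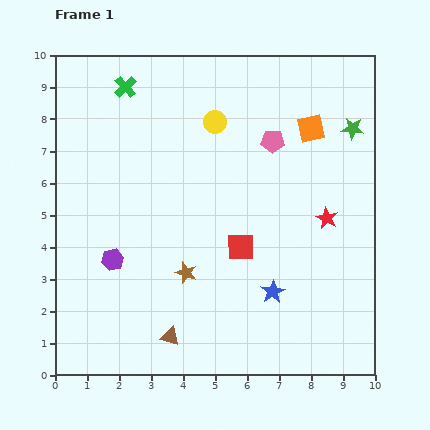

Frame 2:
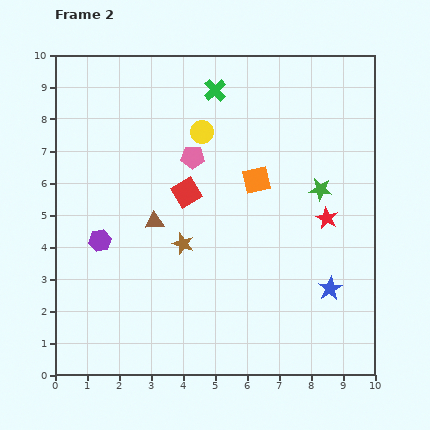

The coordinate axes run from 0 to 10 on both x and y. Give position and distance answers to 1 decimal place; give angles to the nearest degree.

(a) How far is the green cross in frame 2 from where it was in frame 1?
2.8

The green cross moved from (2.2, 9.0) to (5.0, 8.9), a distance of √(2.8² + 0.1²) ≈ 2.8.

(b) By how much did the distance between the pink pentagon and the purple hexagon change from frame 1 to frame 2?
-2.3

Distance in frame 1: 6.2. Distance in frame 2: 3.9.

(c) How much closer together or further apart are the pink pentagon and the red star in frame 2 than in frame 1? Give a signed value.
+1.7

Distance in frame 1: 2.9. Distance in frame 2: 4.6.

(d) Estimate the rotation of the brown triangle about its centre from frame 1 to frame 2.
23° counter-clockwise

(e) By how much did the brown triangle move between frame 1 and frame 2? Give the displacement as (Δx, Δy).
(-0.5, 3.6)

The brown triangle was at (3.6, 1.2) in frame 1 and (3.1, 4.8) in frame 2.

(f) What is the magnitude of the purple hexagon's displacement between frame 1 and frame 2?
0.7

The purple hexagon moved from (1.8, 3.6) to (1.4, 4.2), a distance of √(0.4² + 0.6²) ≈ 0.7.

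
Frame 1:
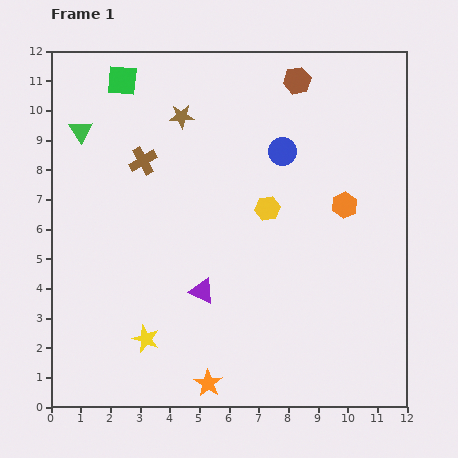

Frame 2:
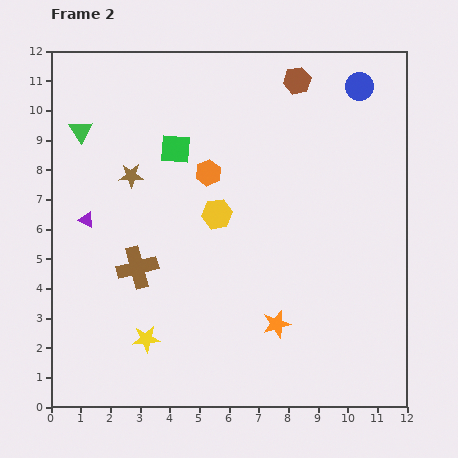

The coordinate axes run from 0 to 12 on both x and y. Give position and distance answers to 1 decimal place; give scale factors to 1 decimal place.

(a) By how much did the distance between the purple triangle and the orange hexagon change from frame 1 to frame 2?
-1.2

Distance in frame 1: 5.6. Distance in frame 2: 4.4.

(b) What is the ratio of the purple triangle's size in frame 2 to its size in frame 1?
0.6×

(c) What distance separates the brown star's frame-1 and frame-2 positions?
2.6

The brown star moved from (4.4, 9.8) to (2.7, 7.8), a distance of √(1.7² + 2.0²) ≈ 2.6.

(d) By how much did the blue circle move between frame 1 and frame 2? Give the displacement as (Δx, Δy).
(2.6, 2.2)

The blue circle was at (7.8, 8.6) in frame 1 and (10.4, 10.8) in frame 2.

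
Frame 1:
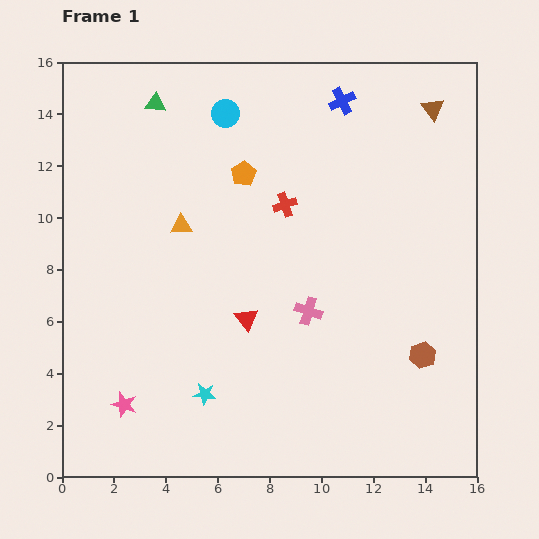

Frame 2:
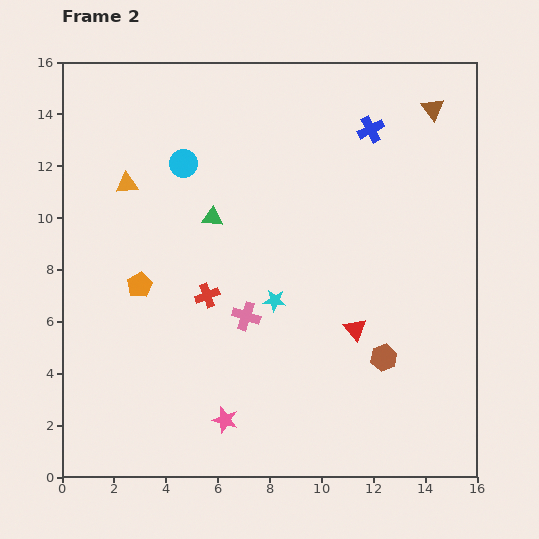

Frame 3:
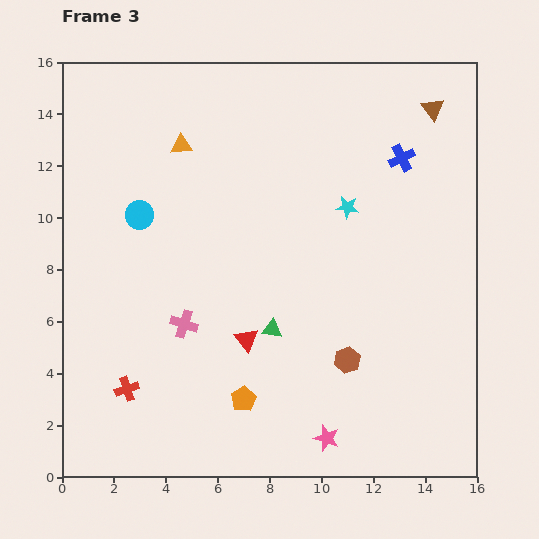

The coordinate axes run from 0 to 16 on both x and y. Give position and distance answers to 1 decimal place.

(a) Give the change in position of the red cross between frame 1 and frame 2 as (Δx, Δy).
(-3.0, -3.5)

The red cross was at (8.6, 10.5) in frame 1 and (5.6, 7.0) in frame 2.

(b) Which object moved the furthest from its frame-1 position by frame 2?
the orange pentagon

(moved 5.9; next 4.9)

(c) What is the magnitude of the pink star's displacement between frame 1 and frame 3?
7.9

The pink star moved from (2.4, 2.8) to (10.2, 1.5), a distance of √(7.8² + 1.3²) ≈ 7.9.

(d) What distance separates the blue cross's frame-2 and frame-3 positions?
1.6

The blue cross moved from (11.9, 13.4) to (13.1, 12.3), a distance of √(1.2² + 1.1²) ≈ 1.6.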